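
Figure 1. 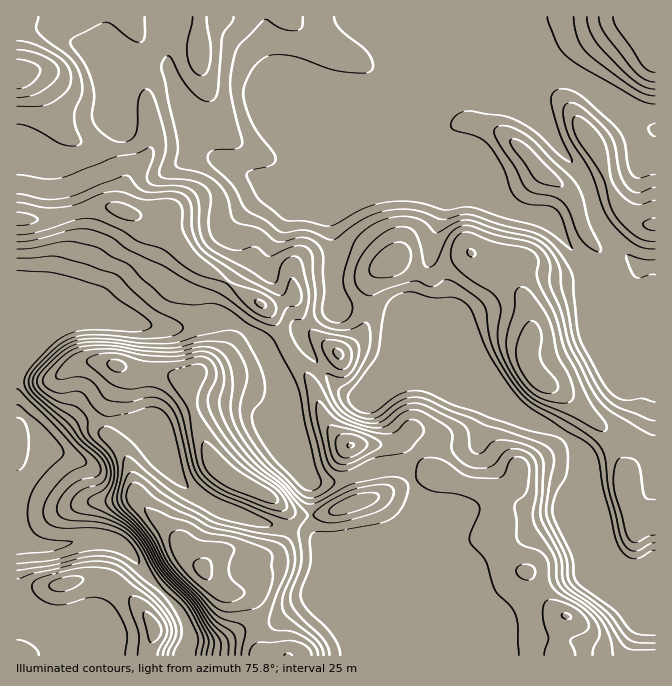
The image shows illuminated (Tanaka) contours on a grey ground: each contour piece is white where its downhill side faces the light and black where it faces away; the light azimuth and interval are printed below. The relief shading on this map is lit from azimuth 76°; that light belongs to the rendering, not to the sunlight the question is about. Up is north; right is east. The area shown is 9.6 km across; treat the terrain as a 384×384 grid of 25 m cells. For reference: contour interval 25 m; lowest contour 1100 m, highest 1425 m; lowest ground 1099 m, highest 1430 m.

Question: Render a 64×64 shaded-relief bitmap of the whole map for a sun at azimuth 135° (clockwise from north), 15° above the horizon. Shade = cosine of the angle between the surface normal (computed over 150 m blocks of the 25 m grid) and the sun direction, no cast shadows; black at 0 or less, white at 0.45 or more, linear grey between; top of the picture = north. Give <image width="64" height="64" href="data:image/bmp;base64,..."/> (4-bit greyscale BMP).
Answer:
<image width="64" height="64" href="data:image/bmp;base64,Qk12CAAAAAAAAHYAAAAoAAAAQAAAAEAAAAABAAQAAAAAAAAIAAATCwAAEwsAABAAAAAAAAAAAAAAABEREQAiIiIAMzMzAERERABVVVUAZmZmAHd3dwCIiIgAmZmZAKqqqgC7u7sAzMzMAN3d3QDu7u4A////AImZmZiIdmv/pyJDNFVWebupmZmZmZmZmZiHd4m7uoUziImZmYh2Wf/IQ1VFZlV4qpmZmZmZmZmZmId4mrzLl1SIiImZmIZo39hWiHeHZneJmZmZmZmZmZmYh3irvLuoZoiJmZmYh2istlarqqqIiImZmZmZmZmZmZiHd5qqqqmIiJmqmZh2eJqWV6zLzLqZmZmZmZmZmZmZmYdmd4iImZh4mru6mYdnmYZoq8vO7KmZmZmZmZmZmZmZmHZlZ3iJmWd5rMuph3eIh4mqqr3+uZmZmZmZmZmZmJmZmYd3iJmZRDRYmZiId3d4mqmYm//amZmZmZmZmZmIiJq7y5iJiZkyEAFFZnd1Vniauqma3+qZmZmZmZmZmYh3ib3tqZmJmUMxAAI0Z1M1d4mrqpm965mZmZmZmZmZiId4nN25mJu7ZmZTM0VnUzV3d4mZiJzLmZmZmZmZmZmIiHeau6mXi+6ImZmHiIdURXhlVmVVesuZmZmZmZmZiIiZmJq6mYZp34iavMzLqGZmZ2UzRFV6y7u7qZmZmZmIiJqqq6qZhVesd4ms3dyod3ZmZlVniau6rN7cupmZmZiImavLqZl1V4h2ZnmrqYiHd2Z3iau83KZWrO7cqZmZmIiZve25mHVoh3ZVVWdTRoh3Z4m7zLzKhAAmm825mZmZmZq9/sqYZWmYh2RERCAEeHd4mru6mJmFIRE1erqZqpmImb3uy6hUaqmYdURDEAN4iHeJqZh2eZhmZUNGiImql3d4re3Lp1RpqpmGVVUxFHiIdWiYh3eJmHnNqHd3d4mGVVec3cunVGiqqZhmd2RGiZhkV4iIiJmHV7/9uph3eIdlRXq8u6dVeJmpmIiJh3iZmFNXmZmZmYZEfP7bqpiZqXZEV5mrqHeIiamYh3iIiJmXVGiaqpmZhkRGiZmaqqqphlVWeJqpmZiImZiHZniImZdVeaqqmZl1VEMzNHmZmZmGZmd4mqqZmIeZmZh3iZmZh1aKu7qZmXVmUyEBNoh3d3d3iJqqqpiHd4mZqoiau7qXaKu8y6mYZXmHZSATZmZ3eImau7upmHd3eJq7mJq83KiKvMzLqZhlirmIcxJGd4iJmJq8y6qYd3hGiruoirvLqIrN3Mu5mHab3JmYZWeImZmIiau7uqh3iBE3q7mZq6qXec3cu6mYd5vvyZmIiZmZmYd4mqu7qYeIMAFpqYmql2VWm8u6qYh4mt/7mZmZmZmYdniZqrupiImDAARmVWZUMhJYqqqZiIiIvv2ZmZmZmYdleaqquqiIiZggAAEREhEQABV5mZiIh2aL3amZmZmZhlV5q7u6mIiZmYMAAAABEiIRE1eZmZmXVFesuZmZmZh1RWmszLqIiJmZmFMiIzRVZmVVV4qrqphkNYu5mZmZmHVFaKzduoiJmZmZiHd3eIiZmZiImr3cuodUarmZmZmYdVVom83JiIiJmZmZmZmZmaqqqqmZvNzduXZ5upmZmZh2ZWibzLmIiIiZmZmZmZmZmqqrqYeJmt7aiIrLqZqpmYh3eKq8uXiYiJmZmaqZmZmZqqqpdmZovcqHms3Lq7qpmYd5q7u5eJmHqqqqqqmYmZmaqph3ZlesyXZ5vdyqqpmZiIm7u6mImYe7uqqqqpmZmZqph3eGV6zJZVebzKiJmamYmry6qYmZmMzLqqqqqpqpmZh3eIZGm7l1RXisp2eJqZiau6qZmZqq3dy6qpmaqqmZl3d3h0R5qXVEVoq4VXiId3eZmZmZmrzu7tuqqZmqqZqph3eIU0eHZVRVeahDV3ZURXiIiZmZu93u7cuqqqqpq8qYd3hkRWZEREVomFEkVURFZ3eJmZmaqqvMy6qqqZq8y6mHeIZmdlQzRFZ3UhNVVmeId5qYiIh2ZniJmZiIibzLupiIiIiIdkQzRWZkNGd4mamImYeHZlVVREVWd2VWiruqqYiZmZmYdlVWZ4d3iIiau5mpd4dVZnZlREVndTNYmaqpmZmZmZmYiIiImYiZiIq7qph4h1V4iIdlVWipZEZ4mZqpmZmZmZmZmZmZmZiHeKqZh3moZYiIiIdmaKy4ZniZqqqpmZmZmZmZmZmZmId4mYiHirl2mZmZiHZmi9uZmaqqqqmZmZmZmZmZmZmYiIiYiHibypiZmZmZh2VpzKmaqqqpmZmZmZmZmZmZmZh4iJiHeKu6mZmZmZmIZmi7qZmqqpmZmZmZmZmZiJmpmHd4iHd5qrqZmZmZmZh2aKupmaqqmZmZmZmZmZmIiZmHZniHZniZmZmqqqqqmYd4q6mZqqqZmZmZmZmZmZh3iHZmeIdVeImZmru7u7uph3mqqZmqqpmZmZmZmZmZmYd3d3eJh1Z4iZmq3Mu7y6mHeaqZmru6mZmZmZmZmZmZmIiIiZmHZniZmrvd3MzLqYd5qpmru7qZmZmZmZmZmZmZmZmZmIdniZqqvMzMzLupmHipiavMu6mZmZmZmZmZmZmZmZmZiIiZqpmrmau7upmYiZmIrMy7qpmZmqqZmZmZmZmZmZmYmZmZmZlneJmpmZmaqHeszLuqqqqqqZmZmZmZmZmZmZmZmZmIiFZniZmZmaqod5vLu6qqqpmZmZmZmZmZmZmZmIiIiIiIZniaqqmZqqhmm8u7qqqpmZmJmZmZmZmZmZmIiIiIiIiImaq7qZmqmGeKu7upmZmZmYiZmZmZmZmZmYh3d3iImZmaqqqpmbqYd4q7uqmZqpmZiJmZmZmZmZiJiHdmd4mZ"/>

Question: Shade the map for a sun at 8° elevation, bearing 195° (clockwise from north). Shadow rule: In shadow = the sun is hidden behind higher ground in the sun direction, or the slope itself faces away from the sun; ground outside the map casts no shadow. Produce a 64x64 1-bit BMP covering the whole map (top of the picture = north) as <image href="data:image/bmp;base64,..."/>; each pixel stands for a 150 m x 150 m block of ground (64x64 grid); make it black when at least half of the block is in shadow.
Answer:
<image width="64" height="64" href="data:image/bmp;base64,Qk0+AgAAAAAAAD4AAAAoAAAAQAAAAEAAAAABAAEAAAAAAAACAAATCwAAEwsAAAIAAAAAAAAA////AAAAAAAAAAACAAAABwAAAD4AAAAPAAAAPgAAAB8AAwAeAAAAfwAHAB4AAAH8AA8ADgAAA/gADwAAAAAH+AAeAAAAAAPw//wAAAAAA/D/+AAAAAAD4P/wAAAAAAfgf+Af4AAAB8AHgH/gAAAPAAAA/8AAAA4AAAH/AAAABgAAA/wfgAAAAAGH4H/wAAAAAY/B//wAAAABD4P8PA4AAAAOB/gAPhAAAAwP+AAAeAAAAA/4MAB4AAAAH/D4APgAAAAf8fw/+AYAAA/B//4QHgAAAQH//AA8AAAAA//wAHgAAAADfeAA+CAAAAAYAADwOB/4AAAAAeA///gAAAABwB//+AHAAAHAH//4A8AAAYAP//gDwAAAgAf/+APAAAQAA/gAQIAABAAA8AHAAAAEAAAAA8AAAAAAAAAPwAAAAAAAAB/AAAACAAAAPhAAAB4AAAB8PgAD/gAAADx+AA/+AAAAEP4P//wAcAAAzh///AD+HoAAD//gBP//wAADh4AEYG/4AAACAQQAA/gAAAADAAAB4AAAAAcAAADAAAAADgAAAAAAAAA8AAAAAAAAAHgwAAAAAAAA8HAAAAAAAADg8AAAAAAAAADgAAAAAAAAAMAAAAAAAAAAAAAAAAAAAAAAPgAAAAAAAAD8AAAAAAAAAPwAAAAAAAAAcAAAAAAAAAAAAAAAAAAAAA=="/>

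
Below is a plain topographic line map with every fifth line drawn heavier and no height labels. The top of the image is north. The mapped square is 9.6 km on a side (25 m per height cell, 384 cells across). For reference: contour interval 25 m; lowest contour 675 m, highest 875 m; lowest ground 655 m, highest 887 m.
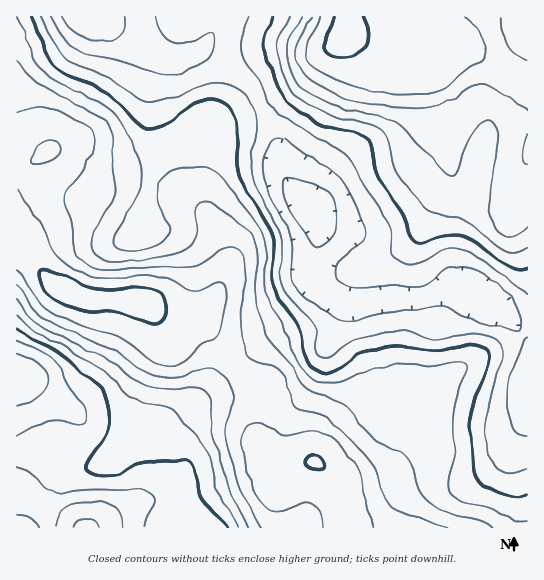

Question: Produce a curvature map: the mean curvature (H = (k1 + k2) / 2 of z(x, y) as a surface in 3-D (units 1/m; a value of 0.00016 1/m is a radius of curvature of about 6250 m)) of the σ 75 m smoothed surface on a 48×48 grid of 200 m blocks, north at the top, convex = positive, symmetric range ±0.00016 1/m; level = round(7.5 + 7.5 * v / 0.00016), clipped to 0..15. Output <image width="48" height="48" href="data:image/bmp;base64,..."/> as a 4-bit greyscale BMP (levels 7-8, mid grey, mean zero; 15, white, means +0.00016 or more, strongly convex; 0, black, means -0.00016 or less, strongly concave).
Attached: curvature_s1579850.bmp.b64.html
<image width="48" height="48" href="data:image/bmp;base64,Qk32BAAAAAAAAHYAAAAoAAAAMAAAADAAAAABAAQAAAAAAIAEAAATCwAAEwsAABAAAAAAAAAAAAAAABEREQAiIiIAMzMzAERERABVVVUAZmZmAHd3dwCIiIgAmZmZAKqqqgC7u7sAzMzMAN3d3QDu7u4A////AImoMBI1iqmHZCE4zKdCWsynZ4mZiJqoZ1eHQQATaJh2ZlRZ3bhBScuWVoiGVFeYVkV4dTMzRWZmd3eL79pjWbuFRWZUIiV2RkWLupmHVEVWZ3ic7sqGesyWRWZUMzVlVmac7d3bhlZlRFec7KmZm82nVnh2ZVZVV4eKzN7tqHd1ITac25mrvN23Z4iIiHZDV6mIiazdqHiFEDe925m93duGVniaqqcxNqmHdmi8qImFImrf25i9/rhTRniau6chNaqYhkWLuYmXRZzu2naM7IQjRniaqpYyRqqphiNpqYiHZpvNyVNZuVM0aImamHVEZ5mpdCJoh2ZmZniaqFNHl1RWiaqqqGZVZ2d4ZCNodUMzNEZ4iHZomYd3mqqaqHdlRURGdkRXdTMyIjZ4maqZmpmIiZiJqYh0JEIkeGRGd3eHQjeavO63Z4mYiJiKu6qEEyABR2M1mrztg1iprf+SAmq6qqqs7t2lExAANWVGm87/pnqne/1QAErLq7u87//5VRACRoh4q83+lpumV6owADm6q7qIrf/9h1RneKupmavad6yWVopzEUeYiqdCNr/sh4rLmrupiIqnaLuGaKy5dVZmaIYxE2iFRp78q8uYiaqWatt2iruphTNERWZURVQgBY79zv25rNynett3iphmUyNEREVniGIABX3////u//63eu2oh2MiM0RVQzRXmVAAN33///7///+3aN/bliAANoh2VEVVZjACep///Jeb3u2oZ77tthAAWsyoZndkMxAXy87adSATVomYZ5zu2TABa+7KmapzIhFb6cyVMgAAACRmVovf/HMiWLu6ms2UEiSO6LqGVTEAAAEjRXrf/6ZDNGdlaM7HM0a/+qmImXVCAAEjR4rP/qZEM0VDRq7ZdmjP+5iJqZiHMBRVeaq962MzM1dkRovKmZnP/Id3h3iqYjeZq7u8tyASI1d2ZoqpmYef+2VVVWi7g0m7vMu7pQASIkZ3d5qZmWV9+2VVVVe8lEiqqruqgwAjMkZ3iamIqWRb6nd3d2eahVeIiJqYUQJWVWeIq7h5umNZ2pmZqXd4dVd3d5mGMANod3iJq6h5umNIypqru5d2Zmd3Z4qXQAR4h3d3mph5ulNHq4q8zLqYZ4iHd4qpURRndlU0eZmKuWM2mom8zN7adniZmqq6chNndUIBSJmZqXQ1eXi8zN/8dEaJztu6gyRmdkIANnd2eIZEZ2esy6zaUjV53/25YzVmaIZUVVVEVnZDVmebuYmXQ0Z4v/yXQkeHebu6mHVUVUMjVpq7qImFRGdle8l0EVq5is3t3LqZhSE2mcyph4h1VnZDR4ZUEEvsmrzMzd3eyDJr7bhkRXh2d2QzRWVVIDr+uqqYis3v2VWv/XYzNGeIdlREREV3U1r/7LqGaKq92onNuXh2VVZ3ZlZlQzWIdnv//suXZ3iKzLupZKy4UzREVmd3ZDWJmJvv/8uph2Z5ztuGMs22IREjVnirlkV4h3eL7sqYdmZ4vMl1M7tzESNFd3i9tjRndlRGvtqId2Z3iZmGRQ=="/>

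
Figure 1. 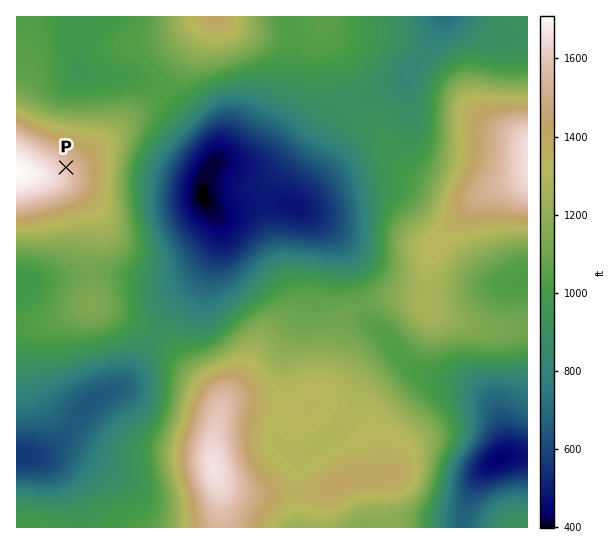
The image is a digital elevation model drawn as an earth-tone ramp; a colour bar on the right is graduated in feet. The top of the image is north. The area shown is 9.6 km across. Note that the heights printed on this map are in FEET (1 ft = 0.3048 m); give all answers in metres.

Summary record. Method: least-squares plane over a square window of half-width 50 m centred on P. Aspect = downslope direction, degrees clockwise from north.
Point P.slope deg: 6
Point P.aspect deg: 55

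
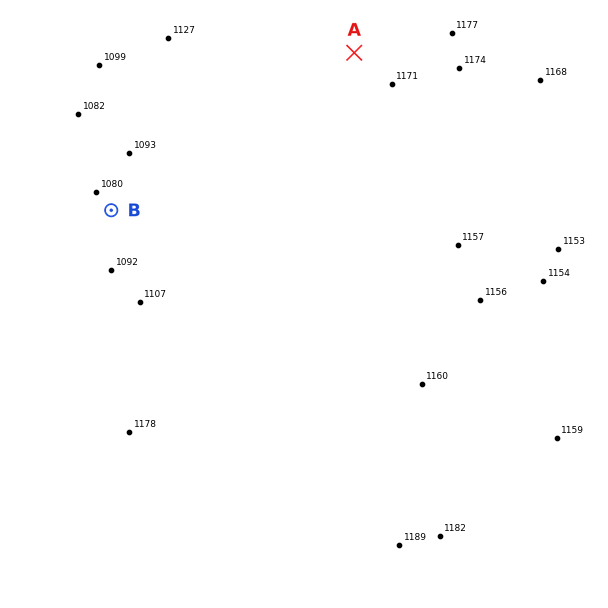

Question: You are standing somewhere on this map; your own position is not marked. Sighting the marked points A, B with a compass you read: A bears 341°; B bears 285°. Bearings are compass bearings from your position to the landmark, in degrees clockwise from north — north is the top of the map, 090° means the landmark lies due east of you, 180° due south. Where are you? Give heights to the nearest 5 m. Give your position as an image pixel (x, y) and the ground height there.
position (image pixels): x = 439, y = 298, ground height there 1155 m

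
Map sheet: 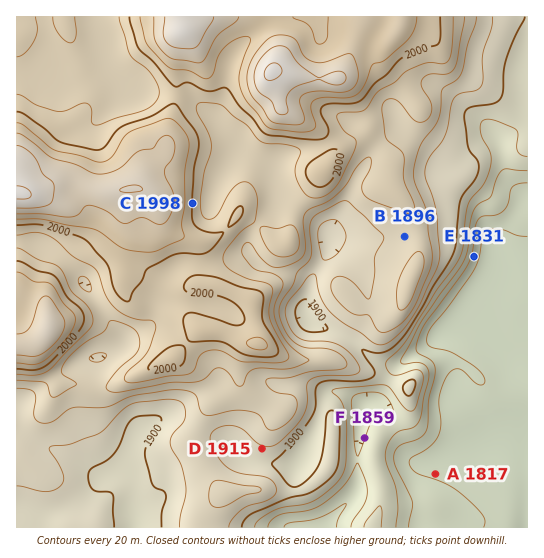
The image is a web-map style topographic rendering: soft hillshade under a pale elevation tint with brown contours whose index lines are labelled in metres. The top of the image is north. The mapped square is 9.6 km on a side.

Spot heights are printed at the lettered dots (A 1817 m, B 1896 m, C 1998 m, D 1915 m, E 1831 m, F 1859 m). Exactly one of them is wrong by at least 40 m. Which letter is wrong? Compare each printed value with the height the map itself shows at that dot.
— B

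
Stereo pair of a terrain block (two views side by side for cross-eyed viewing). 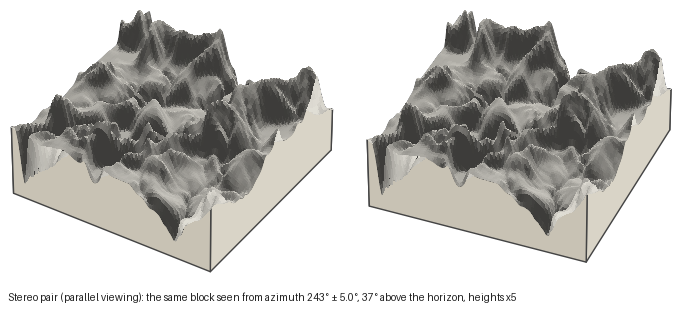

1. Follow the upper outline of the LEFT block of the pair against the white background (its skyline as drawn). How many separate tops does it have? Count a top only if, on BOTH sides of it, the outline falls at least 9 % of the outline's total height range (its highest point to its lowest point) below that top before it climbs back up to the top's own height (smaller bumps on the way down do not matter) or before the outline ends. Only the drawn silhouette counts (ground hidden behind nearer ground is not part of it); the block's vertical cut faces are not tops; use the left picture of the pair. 2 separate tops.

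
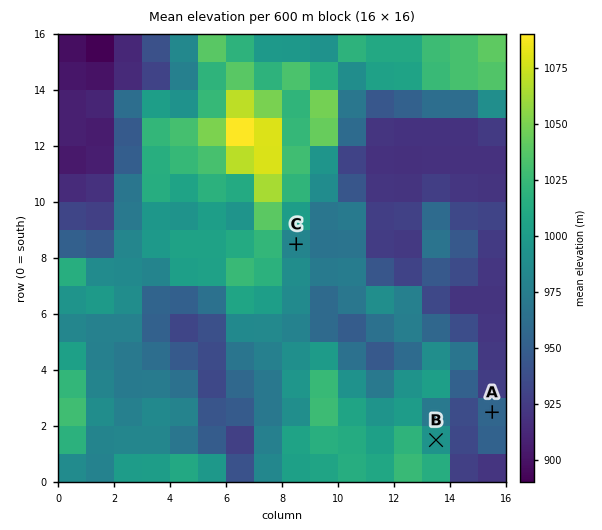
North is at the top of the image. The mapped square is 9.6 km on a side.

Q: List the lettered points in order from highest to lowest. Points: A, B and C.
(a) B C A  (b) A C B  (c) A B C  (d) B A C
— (a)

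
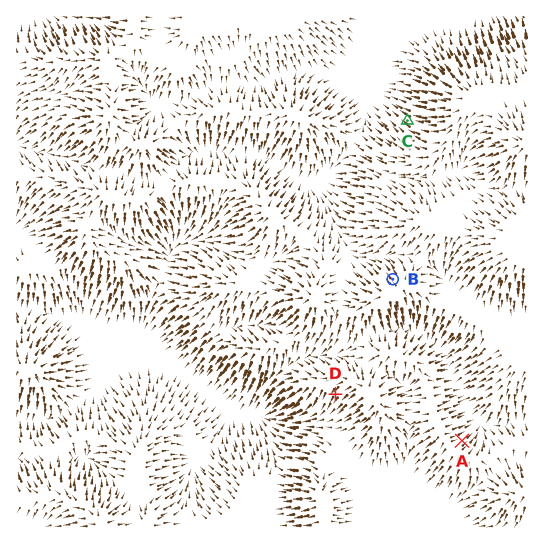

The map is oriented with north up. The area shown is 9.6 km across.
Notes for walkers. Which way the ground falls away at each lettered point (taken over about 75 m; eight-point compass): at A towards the NE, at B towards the NW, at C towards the NW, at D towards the SW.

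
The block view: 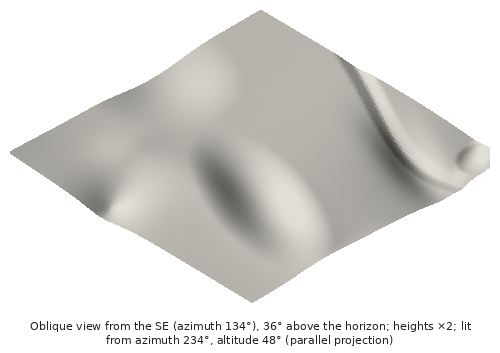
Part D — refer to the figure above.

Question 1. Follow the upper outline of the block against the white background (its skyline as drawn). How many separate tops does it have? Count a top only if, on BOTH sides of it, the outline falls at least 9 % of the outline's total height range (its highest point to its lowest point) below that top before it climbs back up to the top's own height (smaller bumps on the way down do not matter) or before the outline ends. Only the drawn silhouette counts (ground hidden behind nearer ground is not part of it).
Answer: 1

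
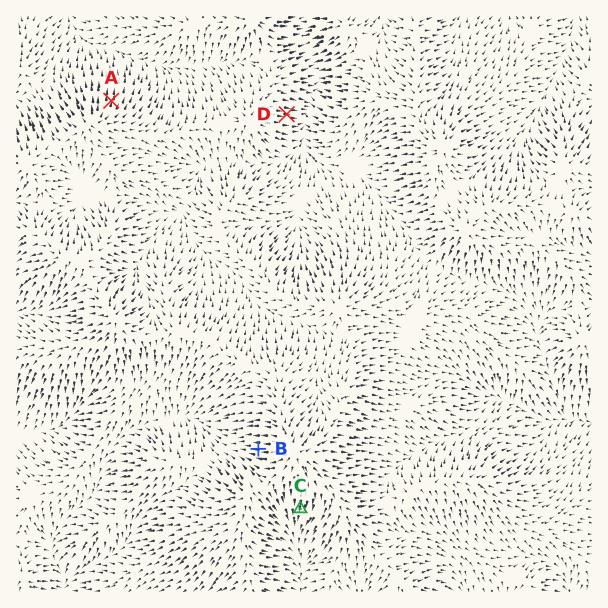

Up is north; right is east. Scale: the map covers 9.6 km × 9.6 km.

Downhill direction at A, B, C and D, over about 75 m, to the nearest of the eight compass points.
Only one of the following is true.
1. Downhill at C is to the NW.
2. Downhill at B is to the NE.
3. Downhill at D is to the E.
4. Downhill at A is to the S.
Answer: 3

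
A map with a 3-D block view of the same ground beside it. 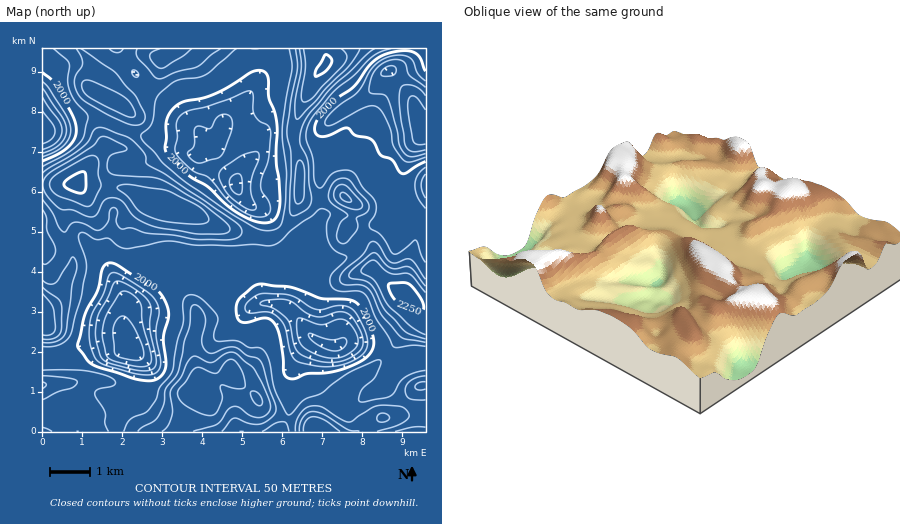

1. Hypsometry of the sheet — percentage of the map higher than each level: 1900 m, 90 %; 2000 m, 75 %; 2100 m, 28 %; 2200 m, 7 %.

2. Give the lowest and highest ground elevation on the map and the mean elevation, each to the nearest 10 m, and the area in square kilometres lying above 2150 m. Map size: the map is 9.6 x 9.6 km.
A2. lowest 1780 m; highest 2260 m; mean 2040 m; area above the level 14.3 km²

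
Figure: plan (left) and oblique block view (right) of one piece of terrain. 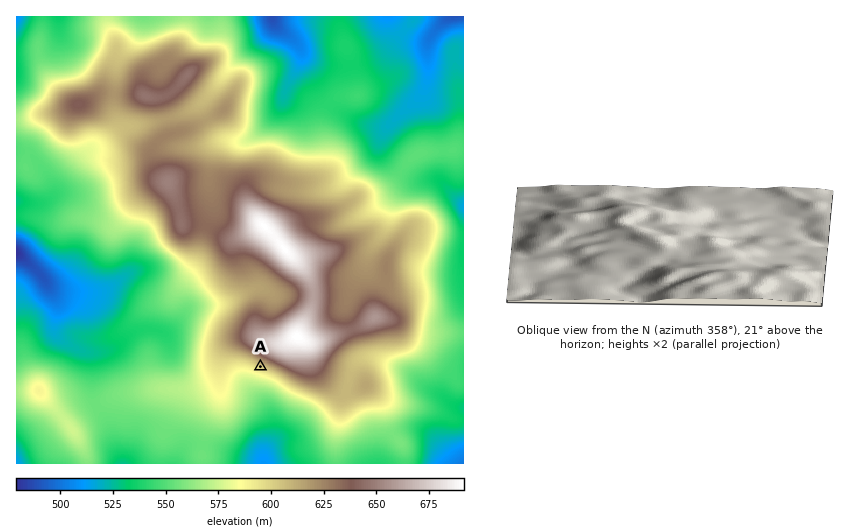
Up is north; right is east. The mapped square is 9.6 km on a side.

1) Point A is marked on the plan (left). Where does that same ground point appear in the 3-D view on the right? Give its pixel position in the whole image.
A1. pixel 659 207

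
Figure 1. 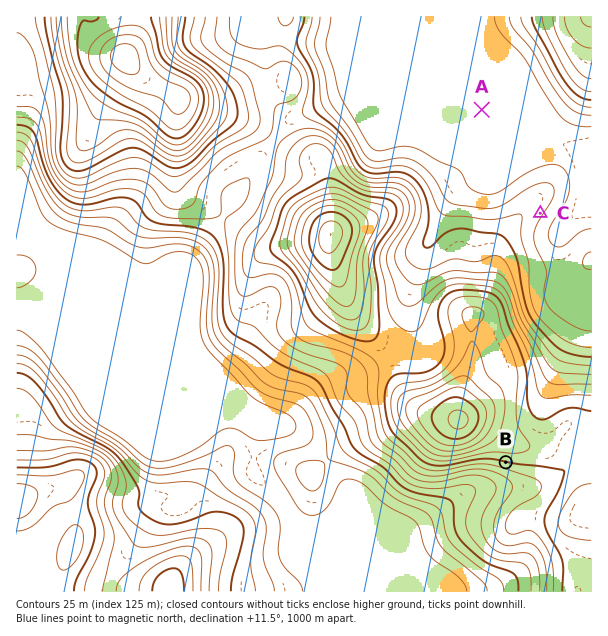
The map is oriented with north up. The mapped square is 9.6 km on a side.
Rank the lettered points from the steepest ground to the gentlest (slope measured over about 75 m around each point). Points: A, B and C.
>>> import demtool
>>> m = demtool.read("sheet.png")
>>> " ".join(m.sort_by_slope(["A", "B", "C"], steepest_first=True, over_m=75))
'B C A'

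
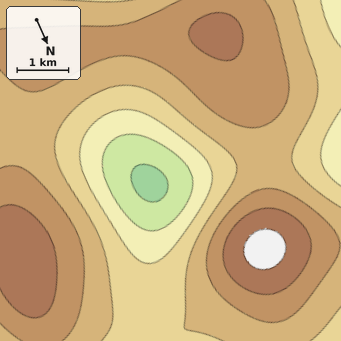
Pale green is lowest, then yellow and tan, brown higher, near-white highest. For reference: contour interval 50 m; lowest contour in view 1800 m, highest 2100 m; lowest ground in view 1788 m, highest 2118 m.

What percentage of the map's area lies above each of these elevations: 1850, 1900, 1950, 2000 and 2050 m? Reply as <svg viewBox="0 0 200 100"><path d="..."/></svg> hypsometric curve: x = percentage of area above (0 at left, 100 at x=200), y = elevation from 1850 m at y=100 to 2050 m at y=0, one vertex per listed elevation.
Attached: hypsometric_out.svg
<svg viewBox="0 0 200 100"><path d="M189 100l-16-25-38-25-60-25-52-25"/></svg>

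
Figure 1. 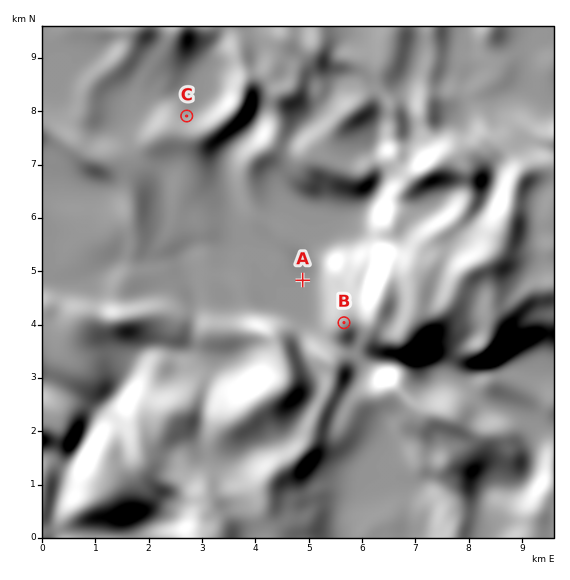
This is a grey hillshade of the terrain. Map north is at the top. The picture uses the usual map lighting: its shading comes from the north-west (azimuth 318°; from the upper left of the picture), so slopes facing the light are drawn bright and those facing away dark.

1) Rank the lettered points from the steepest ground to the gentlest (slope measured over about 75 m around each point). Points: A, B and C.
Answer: B C A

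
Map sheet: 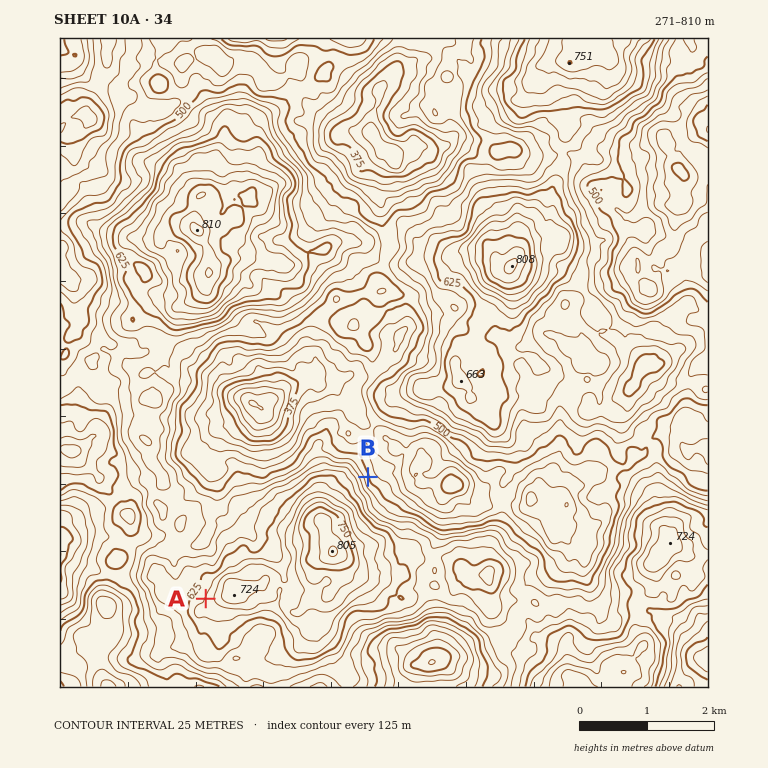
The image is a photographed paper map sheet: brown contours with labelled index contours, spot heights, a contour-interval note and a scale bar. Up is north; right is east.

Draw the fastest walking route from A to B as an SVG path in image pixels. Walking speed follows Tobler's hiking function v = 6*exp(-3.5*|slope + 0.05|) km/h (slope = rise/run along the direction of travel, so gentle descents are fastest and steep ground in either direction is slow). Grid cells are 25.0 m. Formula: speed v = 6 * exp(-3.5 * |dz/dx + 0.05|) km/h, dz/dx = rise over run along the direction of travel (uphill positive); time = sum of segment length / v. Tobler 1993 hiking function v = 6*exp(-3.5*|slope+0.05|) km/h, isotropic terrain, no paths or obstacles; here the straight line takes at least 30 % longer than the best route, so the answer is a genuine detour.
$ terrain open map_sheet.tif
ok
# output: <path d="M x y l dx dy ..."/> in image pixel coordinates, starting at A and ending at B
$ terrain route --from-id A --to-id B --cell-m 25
<path d="M206 599l10-21 13-13 7-4 7-6 3-2 7 0 3-2 2-1 7-14 0-2 18-37 26-25 10-5 2-2 3-2 17 0 3-1 5 0 7 3 12 12"/>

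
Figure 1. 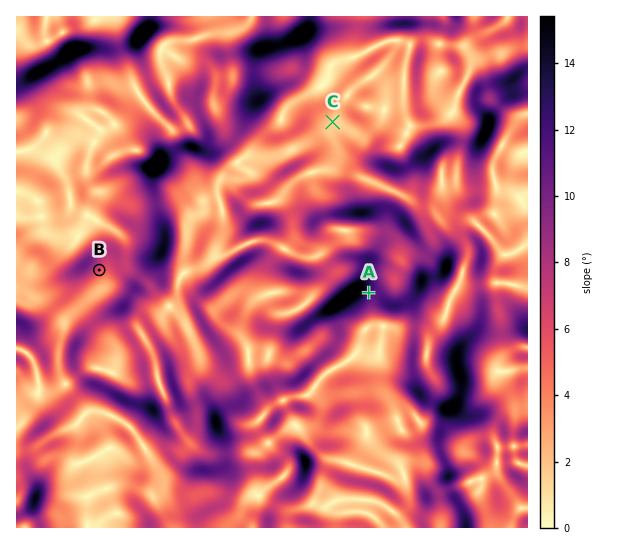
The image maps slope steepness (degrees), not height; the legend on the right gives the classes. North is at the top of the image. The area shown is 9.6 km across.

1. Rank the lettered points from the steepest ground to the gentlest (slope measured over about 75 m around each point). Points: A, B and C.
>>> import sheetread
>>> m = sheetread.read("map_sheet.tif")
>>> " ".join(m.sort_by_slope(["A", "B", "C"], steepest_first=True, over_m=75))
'A B C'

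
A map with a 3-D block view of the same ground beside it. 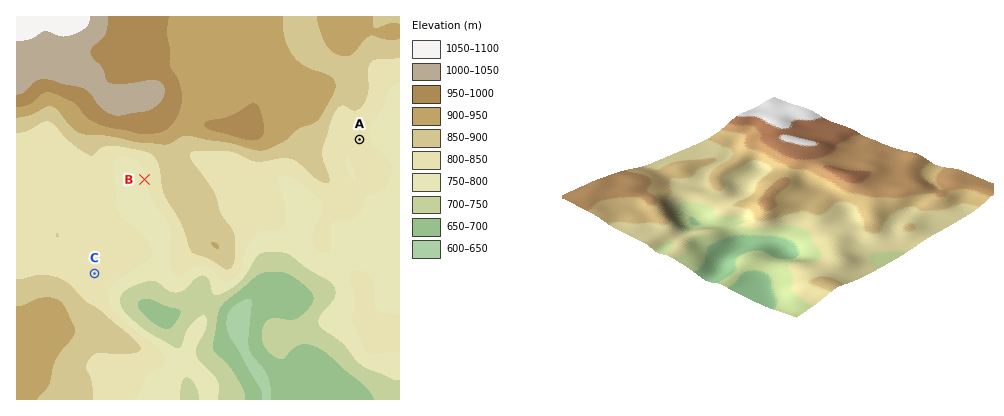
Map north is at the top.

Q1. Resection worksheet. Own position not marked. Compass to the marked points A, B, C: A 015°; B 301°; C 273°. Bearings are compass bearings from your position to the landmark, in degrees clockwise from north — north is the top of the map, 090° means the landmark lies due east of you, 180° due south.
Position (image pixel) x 320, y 285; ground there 730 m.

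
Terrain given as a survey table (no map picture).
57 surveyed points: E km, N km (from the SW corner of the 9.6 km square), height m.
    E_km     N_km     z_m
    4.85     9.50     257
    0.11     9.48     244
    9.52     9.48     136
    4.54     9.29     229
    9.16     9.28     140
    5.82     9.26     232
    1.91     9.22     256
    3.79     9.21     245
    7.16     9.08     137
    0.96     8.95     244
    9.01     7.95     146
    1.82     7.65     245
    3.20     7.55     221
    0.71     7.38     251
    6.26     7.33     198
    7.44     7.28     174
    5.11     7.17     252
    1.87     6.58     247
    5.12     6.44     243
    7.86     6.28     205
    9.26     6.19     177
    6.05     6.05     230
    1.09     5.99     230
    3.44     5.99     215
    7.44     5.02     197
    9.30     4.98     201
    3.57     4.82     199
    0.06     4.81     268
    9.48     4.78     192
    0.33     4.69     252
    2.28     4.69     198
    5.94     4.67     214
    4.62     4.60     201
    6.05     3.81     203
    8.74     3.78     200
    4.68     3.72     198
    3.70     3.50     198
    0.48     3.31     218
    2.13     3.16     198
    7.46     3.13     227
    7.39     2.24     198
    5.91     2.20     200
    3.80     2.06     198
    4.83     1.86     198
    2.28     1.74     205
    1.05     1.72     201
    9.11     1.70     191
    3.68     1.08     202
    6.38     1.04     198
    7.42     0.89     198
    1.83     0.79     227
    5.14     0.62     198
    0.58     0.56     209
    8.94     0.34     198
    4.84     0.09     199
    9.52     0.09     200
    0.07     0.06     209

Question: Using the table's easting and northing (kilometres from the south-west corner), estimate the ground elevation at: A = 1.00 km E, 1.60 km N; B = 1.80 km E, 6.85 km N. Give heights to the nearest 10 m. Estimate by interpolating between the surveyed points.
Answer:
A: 200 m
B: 250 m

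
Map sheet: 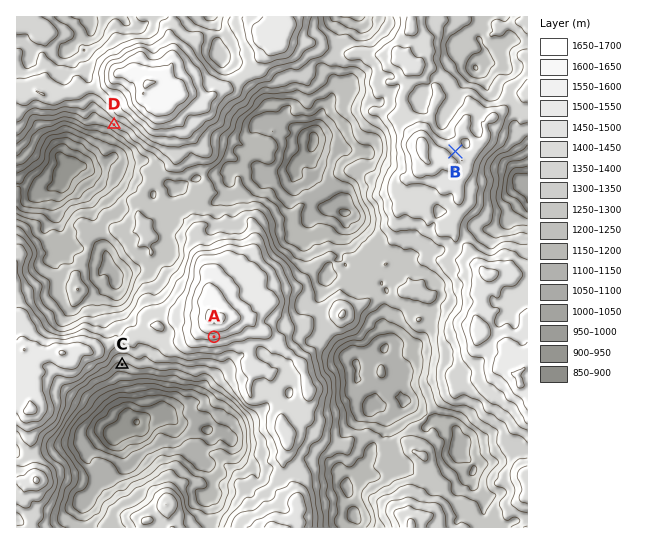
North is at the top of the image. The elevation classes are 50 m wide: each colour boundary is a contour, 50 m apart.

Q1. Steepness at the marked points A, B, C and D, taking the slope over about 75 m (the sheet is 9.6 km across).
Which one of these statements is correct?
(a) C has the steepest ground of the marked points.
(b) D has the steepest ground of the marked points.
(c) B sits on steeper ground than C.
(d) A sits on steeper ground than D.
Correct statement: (b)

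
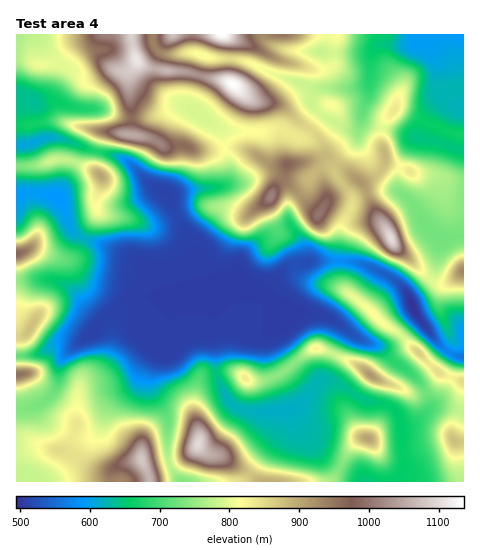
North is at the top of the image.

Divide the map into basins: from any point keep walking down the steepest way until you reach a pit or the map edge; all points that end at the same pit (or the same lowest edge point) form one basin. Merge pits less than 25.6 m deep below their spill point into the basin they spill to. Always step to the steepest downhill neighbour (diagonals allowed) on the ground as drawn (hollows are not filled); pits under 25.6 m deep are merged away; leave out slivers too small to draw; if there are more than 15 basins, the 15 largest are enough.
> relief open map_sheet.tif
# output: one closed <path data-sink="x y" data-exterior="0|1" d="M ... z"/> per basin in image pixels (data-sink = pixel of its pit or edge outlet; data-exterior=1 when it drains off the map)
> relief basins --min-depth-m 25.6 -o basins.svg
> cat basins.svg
<path data-sink="292 317" data-exterior="0" d="M116 132l-12 0-5 11-4 14 0 13 6 6 1 6-7 17 1 16-10 17-8 21-8 6-9 0-29-11-16 6 1 198 16-5 30 3 22 14 14 6 11 0 13-7 15-3 4 0 5 10 22-6 20-10 9-9 1-13-6-26 4-20 5-10 29-5 8 3 9 6 17 0 14-5 34-26 8 0 26 11 15 8 10 9 40 17 13-1 10-7 5-13-42-40-14-9-17-17-18-13-9-11-2-26 4-19 3-7 4-5 9-3 23-1-9-16-7-20-7-6-7 0-19 15-13 19-32-31-4-1-7 4 8-10 2-11-16-1-21-13-13-4-37 4-17-6-18 1-14-8z"/><path data-sink="463 35" data-exterior="1" d="M463 34l-239 1 7 7-1 39 23 19 20 3 10 3 17 17 14 9 10 15 0 8-4 2 8 1 8 4 29 24 7 20 22 39 37 35 7 4 8 0 18-13z"/><path data-sink="412 305" data-exterior="0" d="M378 222l-24 2-11 10-5 23 2 26 9 11 18 13 17 17 14 9 20 18 22 22 0 3-6 10-13 8-9 0-17-8-7 21-14 25-6 7-5-1-5 2-8 9-13 25-6 7 132 1 1-209-18 11-8 0-7-4-37-35-8-17z"/><path data-sink="286 410" data-exterior="0" d="M321 349l-10 1-28 22-18 8-17 0-9-6-8-3-29 5-5 10-4 20 6 26-1 13 10 9 14 2 38 26 70 0 7-8 13-25 8-9 5-2 5 1 6-7 14-25 6-20-22-10-14-12z"/><path data-sink="32 143" data-exterior="0" d="M131 34l-30 0-25 13-15 16-4 1-21 0-10-7-10 1 1 108 19 0 17-6 16 0 27 12-1-15 7-23 2-2 26 2 2-26-4-34 9-13z"/><path data-sink="199 113" data-exterior="0" d="M138 62l-10 12 4 34-2 26 2 2 18 2 14 8 18-1 17 6 37-4 13 4 24 14 14-1-4-8 0-13 11-21 0-5-8-8-13-6-20-3-8-4-11-12-9-3-40-10-32-2z"/><path data-sink="57 198" data-exterior="0" d="M69 160l-16 0-17 6-20 0 1 87 15-5 29 11 9 0 8-6 7-19 11-19-1-16 7-21-6-6z"/><path data-sink="203 56" data-exterior="0" d="M223 34l-50 0-9 8-25 13-3 4 4 5 13 5 32 2 44 11 2-40z"/><path data-sink="182 481" data-exterior="1" d="M199 446l-24 16-28 8 2 11 111 0-38-25-14-2z"/>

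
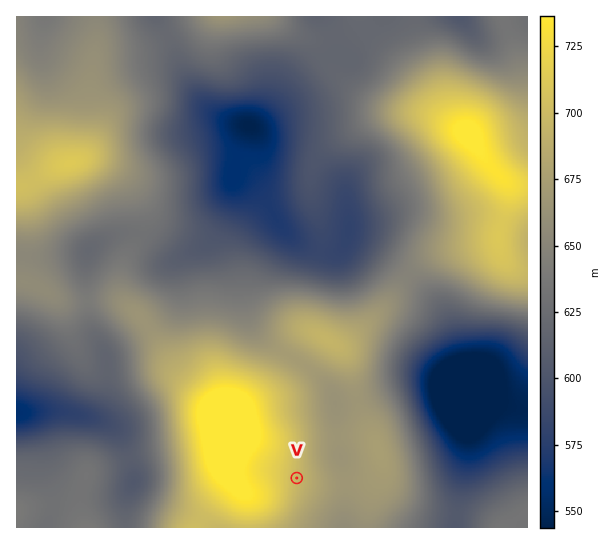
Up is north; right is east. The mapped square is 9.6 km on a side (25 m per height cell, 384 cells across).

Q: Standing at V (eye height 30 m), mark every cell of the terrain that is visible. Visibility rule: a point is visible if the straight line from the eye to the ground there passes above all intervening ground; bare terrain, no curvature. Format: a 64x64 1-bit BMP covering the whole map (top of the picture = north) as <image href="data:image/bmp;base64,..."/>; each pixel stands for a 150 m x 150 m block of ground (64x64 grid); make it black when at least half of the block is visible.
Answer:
<image width="64" height="64" href="data:image/bmp;base64,Qk0+AgAAAAAAAD4AAAAoAAAAQAAAAEAAAAABAAEAAAAAAAACAAATCwAAEwsAAAIAAAAAAAAA////AAAAAAAAAAAA//wAfwAAAAD//AB/AAAAAf/+AD8AAAAD//4AHwAAAAf//wAPAAAAD///AAcAAAAf//8AAwAAAD///gABAAAAP//+AAAAAAA///4AAAAAAB///AAAAAAAH//8AAAAAAAP//wAAAAAAA///AAAAAAAD//4AAAAAAAH//gAAAAAAAH/8AAAAAAAAB/wAAAAAAAAD/AAAAAAAAAP8AAAAAAAAA/wAAAAAAAAH/AAAAAAAAA/wAABAAAAAD8AAAMAAAAAfAfADwAAAAAgB///AAAAAAAH//8AAAAAAAH//wAAAAAAAH//AAAAAAAAP/8AAAAAAAB//wAAAAAAAH//AAAAAAAAf/wAAAAAAAB/+AAAAAAAAH/4AAAAAAAAf/gAAAAAAAA/+AAAAAAAAD/4AAAAAAAAP/gAAAAAAAA//gAAAAAAAD//AAAAAAAAP/8AAAAAAAA//gAAAAAAAD/4AAAAAAAAf/AAAAAAAAB/4AAAAAAAAP/gAAAAAAAB/8AAAAAAAAP/gAAAAAAAB/8AAAAAAAAP/AAAAAAAAA/wAAAAAAAAD8AAAAAAAAAAAAAAAAAAAAAAAAAAAAAAAAAAAAAAPgAAAAAAAAB/AAAAAAAAAP+AAAAAAAAB//AAAAAAAAP//AAAAAAAB//8AAAAAAAH//AAAAAAAA//8AAAAA=="/>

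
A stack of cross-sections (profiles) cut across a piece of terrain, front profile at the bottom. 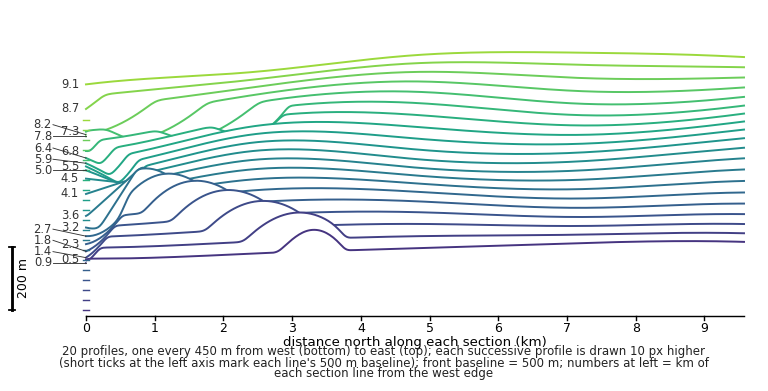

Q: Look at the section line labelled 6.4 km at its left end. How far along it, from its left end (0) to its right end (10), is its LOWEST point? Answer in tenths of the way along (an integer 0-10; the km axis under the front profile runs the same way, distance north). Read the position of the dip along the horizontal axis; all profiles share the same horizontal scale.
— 0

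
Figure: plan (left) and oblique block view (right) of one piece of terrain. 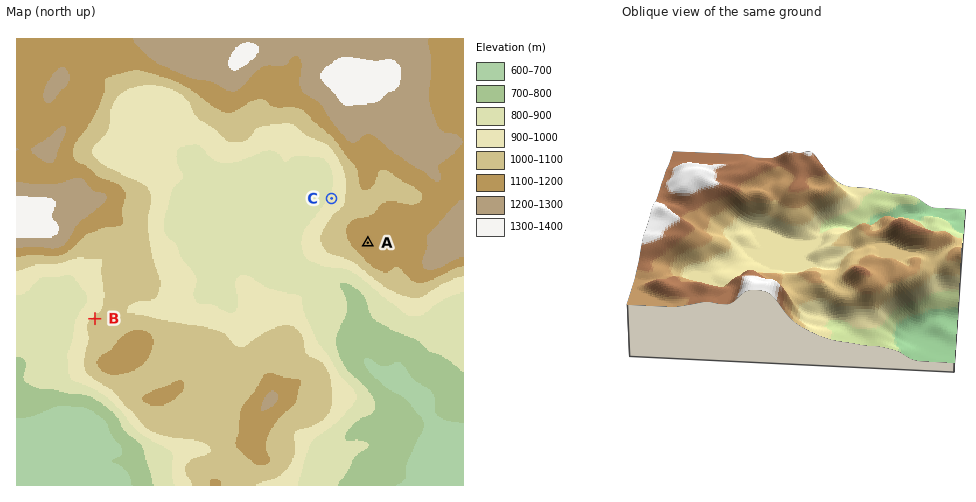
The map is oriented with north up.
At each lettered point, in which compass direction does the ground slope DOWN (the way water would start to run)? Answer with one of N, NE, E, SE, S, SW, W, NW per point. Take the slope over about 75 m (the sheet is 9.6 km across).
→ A SW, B NW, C NW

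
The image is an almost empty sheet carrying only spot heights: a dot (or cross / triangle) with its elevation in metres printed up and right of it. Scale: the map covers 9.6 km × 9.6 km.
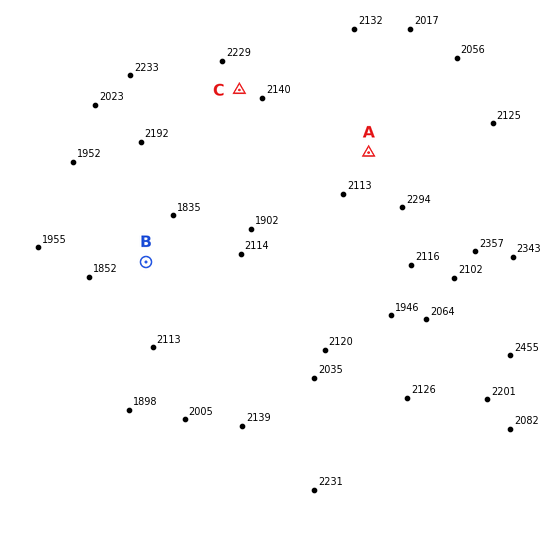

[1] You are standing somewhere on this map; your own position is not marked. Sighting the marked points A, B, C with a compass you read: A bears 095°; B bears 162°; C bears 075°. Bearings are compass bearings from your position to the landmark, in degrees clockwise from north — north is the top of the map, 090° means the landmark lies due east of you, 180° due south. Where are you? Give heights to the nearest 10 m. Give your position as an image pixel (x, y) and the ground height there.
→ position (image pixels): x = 102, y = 128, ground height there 2080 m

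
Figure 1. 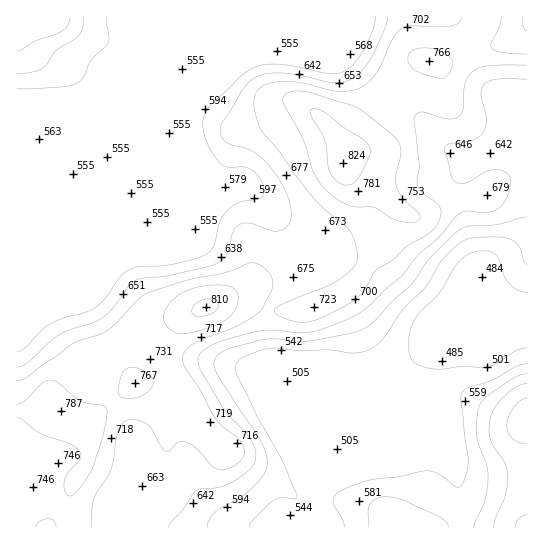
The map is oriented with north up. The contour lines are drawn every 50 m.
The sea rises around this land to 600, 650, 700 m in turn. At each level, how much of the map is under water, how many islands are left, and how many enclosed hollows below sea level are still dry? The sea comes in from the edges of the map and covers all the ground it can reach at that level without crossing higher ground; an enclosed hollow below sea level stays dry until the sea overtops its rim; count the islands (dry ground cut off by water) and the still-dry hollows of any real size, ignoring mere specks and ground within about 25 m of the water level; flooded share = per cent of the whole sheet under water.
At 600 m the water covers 45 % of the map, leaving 0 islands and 0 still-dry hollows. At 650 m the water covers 57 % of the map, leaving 0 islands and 0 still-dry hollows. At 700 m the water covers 74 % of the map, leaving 0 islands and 0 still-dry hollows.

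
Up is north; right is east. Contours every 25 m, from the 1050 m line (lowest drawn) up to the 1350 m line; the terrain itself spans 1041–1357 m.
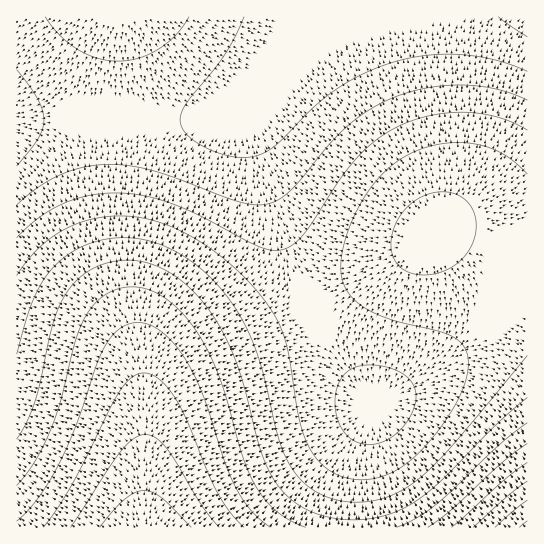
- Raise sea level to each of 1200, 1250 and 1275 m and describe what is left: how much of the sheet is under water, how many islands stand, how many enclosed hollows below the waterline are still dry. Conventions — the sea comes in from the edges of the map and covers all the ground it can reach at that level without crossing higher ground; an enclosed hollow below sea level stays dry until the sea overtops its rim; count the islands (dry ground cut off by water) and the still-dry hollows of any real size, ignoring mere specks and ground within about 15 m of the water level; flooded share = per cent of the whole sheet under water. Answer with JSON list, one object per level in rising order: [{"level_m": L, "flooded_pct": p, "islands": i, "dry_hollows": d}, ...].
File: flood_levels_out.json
[{"level_m": 1200, "flooded_pct": 75, "islands": 0, "dry_hollows": 0}, {"level_m": 1250, "flooded_pct": 87, "islands": 0, "dry_hollows": 0}, {"level_m": 1275, "flooded_pct": 92, "islands": 0, "dry_hollows": 0}]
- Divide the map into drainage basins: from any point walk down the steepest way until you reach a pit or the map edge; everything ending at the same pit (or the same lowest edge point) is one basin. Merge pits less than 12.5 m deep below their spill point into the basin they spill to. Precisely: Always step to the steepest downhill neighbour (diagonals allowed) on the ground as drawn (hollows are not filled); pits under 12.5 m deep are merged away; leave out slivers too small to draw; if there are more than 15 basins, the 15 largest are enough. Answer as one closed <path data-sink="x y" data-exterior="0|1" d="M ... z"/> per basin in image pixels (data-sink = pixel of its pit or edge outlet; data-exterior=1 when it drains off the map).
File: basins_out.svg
<path data-sink="527 17" data-exterior="1" d="M527 16l-410 1-5 28-4 45 0 108 7 64 26 108 4 37 1 34 2-27 4-13 5-10 20-18 36-20 65-28 55-28 61-34 24-18 12-12 11 0 20 7 67 35z"/><path data-sink="375 406" data-exterior="0" d="M441 233l-11 0-12 12-24 18-79 44-37 18-65 28-42 24-16 18-7 19-3 28-1 85 383 1 1-251-58-33z"/><path data-sink="17 123" data-exterior="1" d="M117 16l-101 1 1 511 127-1 0-137-5-35-24-93-7-64 0-108z"/>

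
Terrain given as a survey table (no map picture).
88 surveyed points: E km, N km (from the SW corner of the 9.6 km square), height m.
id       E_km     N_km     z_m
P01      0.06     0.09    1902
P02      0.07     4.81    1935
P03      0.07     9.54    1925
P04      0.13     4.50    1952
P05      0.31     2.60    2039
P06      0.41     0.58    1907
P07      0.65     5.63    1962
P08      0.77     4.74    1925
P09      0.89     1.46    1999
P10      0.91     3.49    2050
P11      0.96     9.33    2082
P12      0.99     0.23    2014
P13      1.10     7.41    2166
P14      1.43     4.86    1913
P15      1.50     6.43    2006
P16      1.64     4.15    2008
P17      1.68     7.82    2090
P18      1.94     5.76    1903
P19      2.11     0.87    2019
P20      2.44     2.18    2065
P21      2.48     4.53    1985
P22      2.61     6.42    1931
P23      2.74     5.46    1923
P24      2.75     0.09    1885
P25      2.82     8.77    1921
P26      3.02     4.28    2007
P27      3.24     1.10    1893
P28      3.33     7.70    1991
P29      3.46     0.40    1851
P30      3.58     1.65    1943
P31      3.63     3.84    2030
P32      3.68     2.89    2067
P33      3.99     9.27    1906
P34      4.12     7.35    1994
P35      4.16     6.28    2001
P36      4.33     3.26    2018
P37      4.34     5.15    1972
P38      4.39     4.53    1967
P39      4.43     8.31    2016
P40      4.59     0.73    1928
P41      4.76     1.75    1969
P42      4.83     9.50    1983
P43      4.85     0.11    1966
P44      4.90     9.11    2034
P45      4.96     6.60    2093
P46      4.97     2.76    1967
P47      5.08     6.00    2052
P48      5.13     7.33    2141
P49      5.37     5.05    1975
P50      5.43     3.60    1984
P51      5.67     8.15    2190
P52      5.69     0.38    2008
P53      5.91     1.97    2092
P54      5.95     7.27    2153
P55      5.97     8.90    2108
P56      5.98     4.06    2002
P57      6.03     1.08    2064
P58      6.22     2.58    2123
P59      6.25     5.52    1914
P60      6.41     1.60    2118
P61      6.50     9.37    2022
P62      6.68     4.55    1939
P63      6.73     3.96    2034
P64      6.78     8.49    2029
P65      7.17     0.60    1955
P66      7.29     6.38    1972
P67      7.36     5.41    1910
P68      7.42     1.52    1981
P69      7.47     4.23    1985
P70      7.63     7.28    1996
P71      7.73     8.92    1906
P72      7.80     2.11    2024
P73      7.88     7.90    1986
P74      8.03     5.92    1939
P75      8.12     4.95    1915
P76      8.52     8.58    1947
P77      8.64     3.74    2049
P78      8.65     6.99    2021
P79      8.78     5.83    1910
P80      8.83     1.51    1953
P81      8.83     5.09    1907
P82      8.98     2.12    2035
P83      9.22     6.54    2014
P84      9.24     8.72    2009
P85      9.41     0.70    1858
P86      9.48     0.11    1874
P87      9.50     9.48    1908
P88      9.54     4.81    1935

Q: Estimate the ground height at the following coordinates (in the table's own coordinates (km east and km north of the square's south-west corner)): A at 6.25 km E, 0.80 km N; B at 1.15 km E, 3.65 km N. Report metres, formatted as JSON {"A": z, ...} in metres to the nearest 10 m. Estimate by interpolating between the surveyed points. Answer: {"A": 2050, "B": 2050}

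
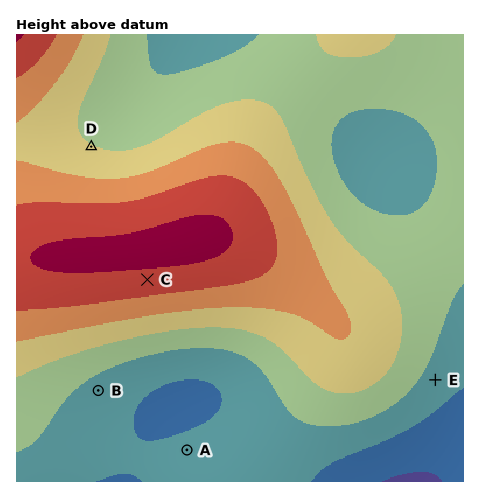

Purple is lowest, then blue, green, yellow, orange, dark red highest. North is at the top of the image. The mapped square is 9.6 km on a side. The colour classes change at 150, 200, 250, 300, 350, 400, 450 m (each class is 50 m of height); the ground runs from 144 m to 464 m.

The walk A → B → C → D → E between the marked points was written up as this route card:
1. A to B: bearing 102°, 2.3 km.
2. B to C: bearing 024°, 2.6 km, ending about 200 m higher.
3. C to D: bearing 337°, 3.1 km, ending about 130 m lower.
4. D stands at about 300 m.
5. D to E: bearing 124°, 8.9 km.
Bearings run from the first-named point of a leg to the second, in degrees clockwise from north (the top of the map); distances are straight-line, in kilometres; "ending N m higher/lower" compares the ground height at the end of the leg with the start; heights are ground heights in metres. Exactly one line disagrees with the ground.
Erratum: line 1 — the bearing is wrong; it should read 304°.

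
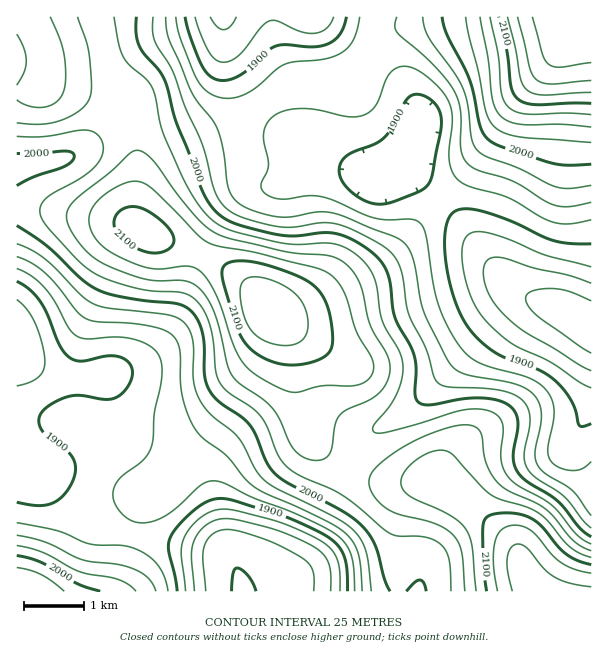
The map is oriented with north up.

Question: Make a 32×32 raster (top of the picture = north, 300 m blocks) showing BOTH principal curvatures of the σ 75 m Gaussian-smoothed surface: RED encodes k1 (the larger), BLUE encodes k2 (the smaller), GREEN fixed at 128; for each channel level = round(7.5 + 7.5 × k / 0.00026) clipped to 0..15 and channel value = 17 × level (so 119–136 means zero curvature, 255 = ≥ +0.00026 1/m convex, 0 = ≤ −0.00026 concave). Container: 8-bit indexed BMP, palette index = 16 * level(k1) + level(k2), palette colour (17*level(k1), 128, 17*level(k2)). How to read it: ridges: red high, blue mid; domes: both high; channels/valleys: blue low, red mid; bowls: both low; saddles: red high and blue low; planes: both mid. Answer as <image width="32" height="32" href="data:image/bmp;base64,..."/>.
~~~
<image width="32" height="32" href="data:image/bmp;base64,Qk02CAAAAAAAADYEAAAoAAAAIAAAACAAAAABAAgAAAAAAAAEAAATCwAAEwsAAAABAAAAAAAAAIAAABGAAAAigAAAM4AAAESAAABVgAAAZoAAAHeAAACIgAAAmYAAAKqAAAC7gAAAzIAAAN2AAADugAAA/4AAAACAEQARgBEAIoARADOAEQBEgBEAVYARAGaAEQB3gBEAiIARAJmAEQCqgBEAu4ARAMyAEQDdgBEA7oARAP+AEQAAgCIAEYAiACKAIgAzgCIARIAiAFWAIgBmgCIAd4AiAIiAIgCZgCIAqoAiALuAIgDMgCIA3YAiAO6AIgD/gCIAAIAzABGAMwAigDMAM4AzAESAMwBVgDMAZoAzAHeAMwCIgDMAmYAzAKqAMwC7gDMAzIAzAN2AMwDugDMA/4AzAACARAARgEQAIoBEADOARABEgEQAVYBEAGaARAB3gEQAiIBEAJmARACqgEQAu4BEAMyARADdgEQA7oBEAP+ARAAAgFUAEYBVACKAVQAzgFUARIBVAFWAVQBmgFUAd4BVAIiAVQCZgFUAqoBVALuAVQDMgFUA3YBVAO6AVQD/gFUAAIBmABGAZgAigGYAM4BmAESAZgBVgGYAZoBmAHeAZgCIgGYAmYBmAKqAZgC7gGYAzIBmAN2AZgDugGYA/4BmAACAdwARgHcAIoB3ADOAdwBEgHcAVYB3AGaAdwB3gHcAiIB3AJmAdwCqgHcAu4B3AMyAdwDdgHcA7oB3AP+AdwAAgIgAEYCIACKAiAAzgIgARICIAFWAiABmgIgAd4CIAIiAiACZgIgAqoCIALuAiADMgIgA3YCIAO6AiAD/gIgAAICZABGAmQAigJkAM4CZAESAmQBVgJkAZoCZAHeAmQCIgJkAmYCZAKqAmQC7gJkAzICZAN2AmQDugJkA/4CZAACAqgARgKoAIoCqADOAqgBEgKoAVYCqAGaAqgB3gKoAiICqAJmAqgCqgKoAu4CqAMyAqgDdgKoA7oCqAP+AqgAAgLsAEYC7ACKAuwAzgLsARIC7AFWAuwBmgLsAd4C7AIiAuwCZgLsAqoC7ALuAuwDMgLsA3YC7AO6AuwD/gLsAAIDMABGAzAAigMwAM4DMAESAzABVgMwAZoDMAHeAzACIgMwAmYDMAKqAzAC7gMwAzIDMAN2AzADugMwA/4DMAACA3QARgN0AIoDdADOA3QBEgN0AVYDdAGaA3QB3gN0AiIDdAJmA3QCqgN0Au4DdAMyA3QDdgN0A7oDdAP+A3QAAgO4AEYDuACKA7gAzgO4ARIDuAFWA7gBmgO4Ad4DuAIiA7gCZgO4AqoDuALuA7gDMgO4A3YDuAO6A7gD/gO4AAID/ABGA/wAigP8AM4D/AESA/wBVgP8AZoD/AHeA/wCIgP8AmYD/AKqA/wC7gP8AzID/AN2A/wDugP8A/4D/ANjpt6SnuLjY6JWAgnV2h4ZiYIT396dzcoOFuPjYxtb22bmGY3WVpcXlhGBydHaGdDAQYvX3p2NSY4bJ+vjl8/SXpIJiYoKRweGRICBhcnBwQCCQ8/WlU0JSk+j7+ubSoIOSkoNzg5S05LIwIGBwYGBzk9Lk1pV0ZJPi9fv96pVRdHSUpZaXqLjo5rKRlJWVptf29se5p6bG9vTz9uvatHB1ZXWWl6eoudnn4+Ll5+fo5+bWx8jY2Oj45sPCtKTAsHVkVIWXl4eXt7ako7TX2crY1sTFx8jKybe2s6BwQIDBhHRklaaGdoampYR0hJa5ytnGpJOluMnJp6W0omAwQIWWl6i3p4Z1dpaVlXVkdajZ2ad0YoKUqNjo2MjHlmFgc7fIycm4lYWHhpSlhWR0tefHlXNykJCCp9n6+vrYtJGTt6eoqIeVlpeUo7WmhpXFxpWUlaazoICBpsrq+fjVw8SGhZSTY1R1hoSk19m5qLaldYapy9mkkZCRlJa318a1tWSDs7NyUmNkZISn18emppaWttjr68elk4KCgoSVpoZ2Y4PF1oVUY3NiUnTE1ce4yMfFx9i5t6aWhYWFdIWVhXRjdLfXpnV0c2JBQ5bp6+rZuKa2tYV2hnZ2hoZ2dYSDgWNkpsa2lnaEY1Bipvn728qomKiWdXV1dnaGdnRzcnGBU1SVtraWlpeFgJHl+PraybeoqKiXhnZ2hnZkcoFxYXNkdYanp5eYurex4vb4+dnXx7i5ubinhnd2ZGFxk4R1hoWFl6mpqLnb6PTz9fj518XW2crIx7amh3VycXSWl6e3trW2yMnZ6fr59vP0xqeEk7bKyrbE1MaWc3FzdoeYp5bW1tfX2dra2dnXxIJiYVBSpMamc5LF1rSCc4aHh6enhsbX1tfJysnIt7aDQEBgUHGisoFRU5bG06OGh3aGqLiHlqWVlqi4yMempYRSUmN0hKOicVFidITDxJZ2ZYa4qaiBgGBRc7TVxqaWhYOEh5eHhpSEZIRzcrPlxoZ2preYl4GAcFBwo9XGp5eWhIWHh3aGlYWGloNwkub3t5emloaFlpaVgZK1xsamh5WUhoZ1ZXWFlpenhGBgpfX2tpSDc4TY2tnFs7bI16aVpLS2poV1dYaXuKiFUDBSxvf3xoR0ddjayrakprnauKOhs9XWxrenqLm5l4NwUGKV2fj4yaeWl8i5l4WVyNrKlXBxlcfY6Pfo2biFcXFzpLSWx/n76NeGx8iHhqW1tseGYFBkl7nY1tXm5aSCg6W2lGSW6OvZ15fYuIaHp5STtIZwYGSm1qVzgcPmxrO0t7aDc5b36Kinp8indoenlqXFhHBwdbbVhEFgpNeopKWoloKEuPfXl4c="/>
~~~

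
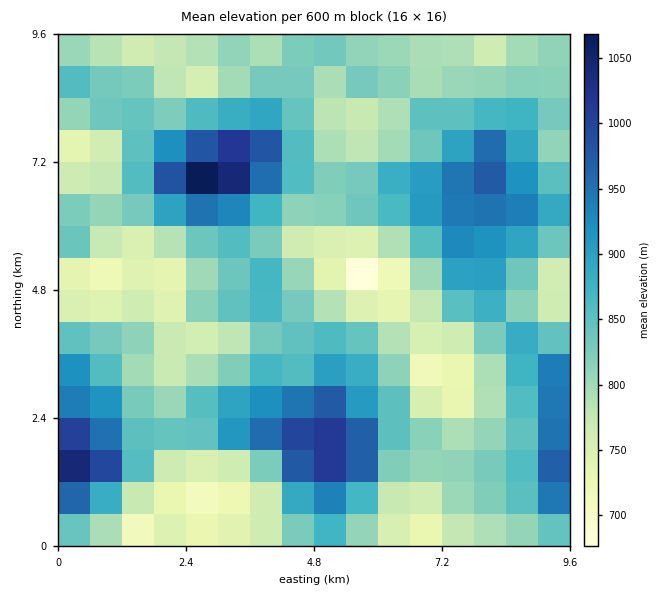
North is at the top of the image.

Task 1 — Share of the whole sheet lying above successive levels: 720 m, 96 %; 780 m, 76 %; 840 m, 43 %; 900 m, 20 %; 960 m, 8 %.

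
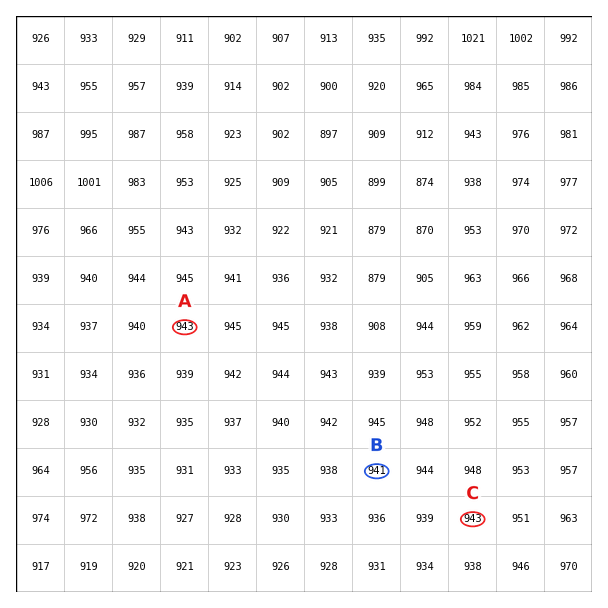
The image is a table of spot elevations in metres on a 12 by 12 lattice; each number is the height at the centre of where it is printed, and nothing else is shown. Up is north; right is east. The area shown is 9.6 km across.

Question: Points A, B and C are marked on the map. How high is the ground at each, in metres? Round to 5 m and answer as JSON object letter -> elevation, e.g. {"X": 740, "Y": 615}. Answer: {"A": 945, "B": 940, "C": 945}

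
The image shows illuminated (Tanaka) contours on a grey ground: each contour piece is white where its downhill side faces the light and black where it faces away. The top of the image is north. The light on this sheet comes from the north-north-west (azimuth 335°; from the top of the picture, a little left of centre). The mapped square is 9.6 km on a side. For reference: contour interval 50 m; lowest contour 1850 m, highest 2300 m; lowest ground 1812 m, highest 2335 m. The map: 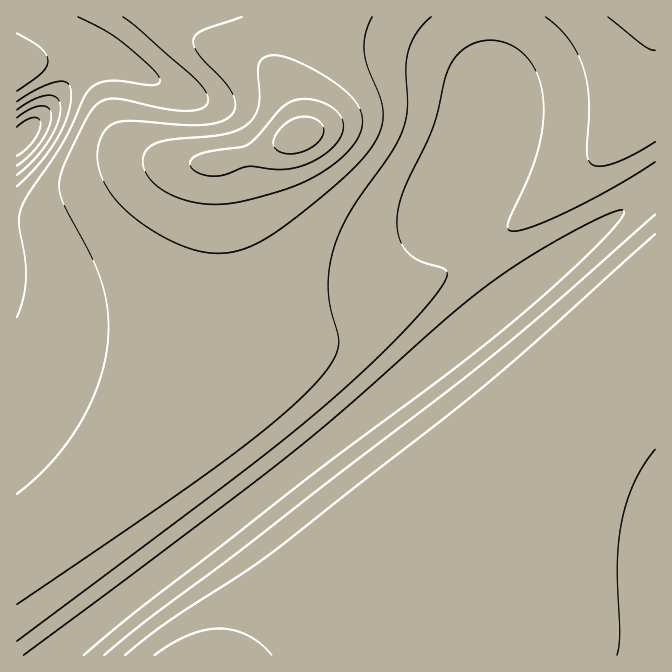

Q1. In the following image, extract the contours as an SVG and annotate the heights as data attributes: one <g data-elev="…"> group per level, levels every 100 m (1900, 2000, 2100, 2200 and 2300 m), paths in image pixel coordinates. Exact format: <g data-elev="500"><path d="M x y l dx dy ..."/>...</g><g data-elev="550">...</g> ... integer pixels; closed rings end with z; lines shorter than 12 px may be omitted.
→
<g data-elev="1900"><path d="M17 118l11-8 12-4 8 2 3 7-2 12-7 14-12 14-13 11"/></g><g data-elev="2000"><path d="M24 655l266-201 60-50 98-87 40-33 36-24 42-25 39-20 14-5 5 0 0 3-5 9-25 26-41 39-48 41-61 49-142 106-164 126-54 46"/><path d="M17 102l20-13 18-7 10 0 3 2 3 4 0 10-2 12-10 25-18 27-24 24"/></g><g data-elev="2100"><path d="M617 655l3-21-3-74 4-35 5-22 8-20 10-18 11-16"/><path d="M17 604l150-102 72-52 56-47 20-20 14-16 7-12 3-12-1-10-8-26-2-15 1-20 4-22 7-18 10-20 40-57 11-22 6-23-1-42 2-16 9-19 14-16"/><path d="M655 234l-130 117-71 60-184 143-100 66-45 35"/><path d="M123 17l14 10 58 51 11 14 2 10-2 3-4 3-17 3-22-3-43-9-15 1-7 3-6 7-18 34-13 29-2 10 1 9 6 16 27 52 10 25 5 33-2 35-4 19-7 20-8 19-11 19-12 18-16 17-31 29"/><path d="M545 17l14 11 10 12 8 13 7 15 5 29-2 53 1 8 2 5 9 3 14-3 19-8 23-13"/></g><g data-elev="2200"><path d="M201 203l24 1 29-5 41-13 29-15 21-17 14-17 3-9 1-8-2-8-4-8-8-10-12-10-33-20-26-9-8 0-6 3-4 4-2 6 2 27-2 12-4 10-7 8-10 5-13 4-50 5-14 3-10 5-6 6-1 7 1 8 4 9 7 7 20 13z"/></g><g data-elev="2300"><path d="M285 153l15-1 15-7 5-5 3-7 1-5-3-5-7-5-10-1-10 2-9 5-8 9-4 10 4 7z"/></g>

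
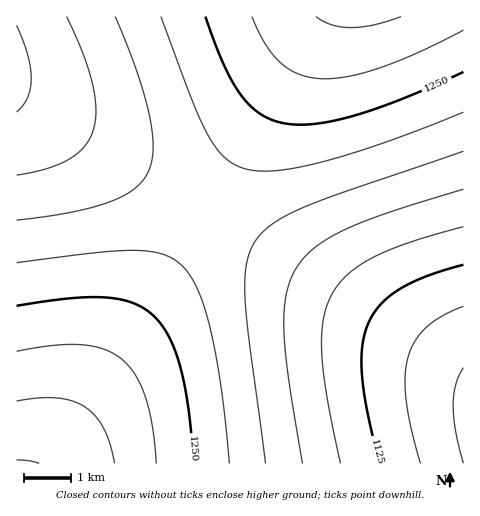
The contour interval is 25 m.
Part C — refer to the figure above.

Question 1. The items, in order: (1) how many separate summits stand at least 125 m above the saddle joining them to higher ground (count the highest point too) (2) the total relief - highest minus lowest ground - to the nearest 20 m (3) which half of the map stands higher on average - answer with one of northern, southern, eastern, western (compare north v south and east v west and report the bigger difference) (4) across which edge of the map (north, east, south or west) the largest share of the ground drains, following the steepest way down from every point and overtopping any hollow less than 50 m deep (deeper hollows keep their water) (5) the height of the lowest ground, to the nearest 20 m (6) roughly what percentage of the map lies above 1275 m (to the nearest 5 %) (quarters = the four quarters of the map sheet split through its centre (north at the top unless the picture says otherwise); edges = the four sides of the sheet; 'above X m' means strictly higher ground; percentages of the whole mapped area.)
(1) There is 1 summit with 125 m or more of prominence.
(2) The total relief is about 260 m.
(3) On average the western half of the map is the higher ground.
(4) Most of the ground drains across the eastern edge.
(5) The lowest ground is at about 1080 m.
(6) Roughly 10 % of the ground is higher than 1275 m.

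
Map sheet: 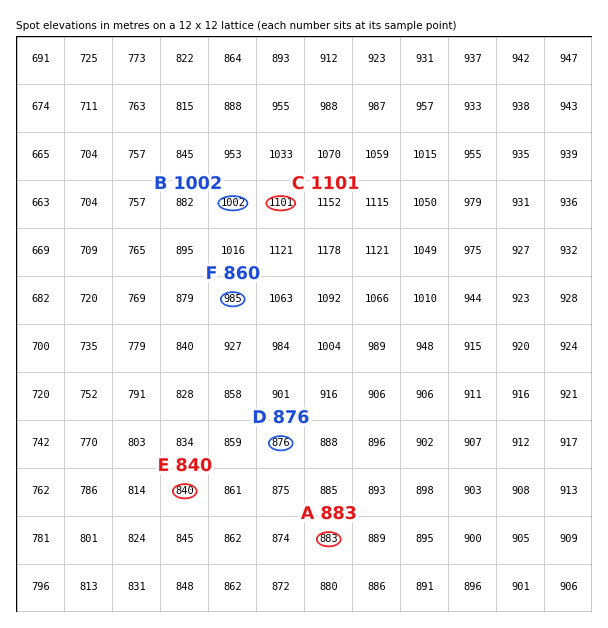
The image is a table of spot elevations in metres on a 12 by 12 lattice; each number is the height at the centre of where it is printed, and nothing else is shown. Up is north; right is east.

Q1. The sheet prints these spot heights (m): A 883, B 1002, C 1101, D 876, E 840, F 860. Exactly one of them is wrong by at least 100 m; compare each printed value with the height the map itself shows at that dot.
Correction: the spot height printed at F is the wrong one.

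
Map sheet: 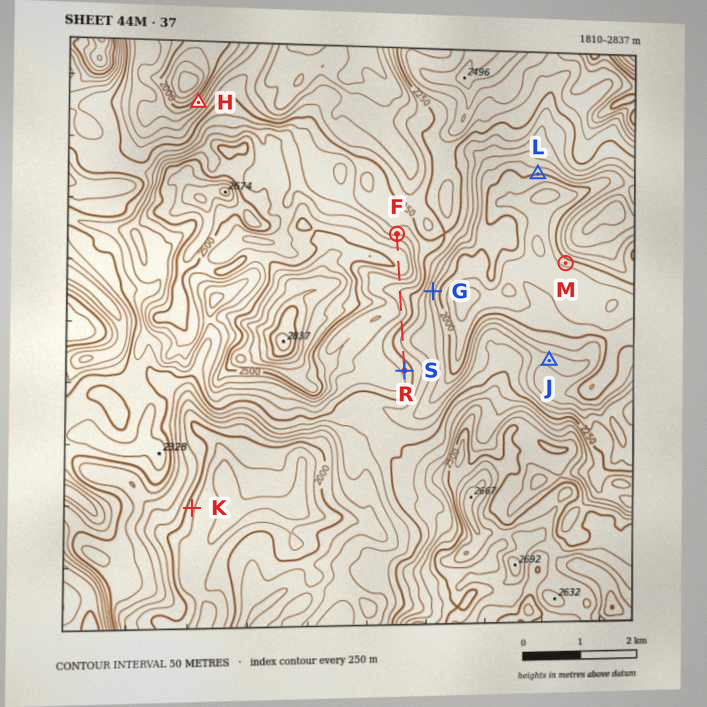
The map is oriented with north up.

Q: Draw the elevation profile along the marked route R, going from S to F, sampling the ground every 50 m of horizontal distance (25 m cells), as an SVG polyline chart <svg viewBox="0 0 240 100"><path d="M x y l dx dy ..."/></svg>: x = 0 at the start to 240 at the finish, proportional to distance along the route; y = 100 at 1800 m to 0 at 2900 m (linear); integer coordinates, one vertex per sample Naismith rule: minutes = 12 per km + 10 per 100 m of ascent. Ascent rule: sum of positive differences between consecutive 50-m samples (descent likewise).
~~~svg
<svg viewBox="0 0 240 100"><path d="M0 56l5 1 6 0 5 1 5 1 5 1 6 2 5 1 5 1 5 1 6 0 5-1 5 0 5-2 6-2 5-2 5-2 5-2 6-2 5-1 5 0 6 0 5 1 5 0 5 1 6 1 5 1 5-1 5-2 6-2 5-3 5-3 5-3 6-3 5-1 5 0 5 0 6 1 5 1 5 0 6 1 5 1 5 1 5 2 6 2 5 3 3 2"/></svg>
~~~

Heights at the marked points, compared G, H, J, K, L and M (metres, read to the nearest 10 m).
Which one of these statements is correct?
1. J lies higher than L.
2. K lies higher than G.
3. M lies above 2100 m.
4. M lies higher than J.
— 1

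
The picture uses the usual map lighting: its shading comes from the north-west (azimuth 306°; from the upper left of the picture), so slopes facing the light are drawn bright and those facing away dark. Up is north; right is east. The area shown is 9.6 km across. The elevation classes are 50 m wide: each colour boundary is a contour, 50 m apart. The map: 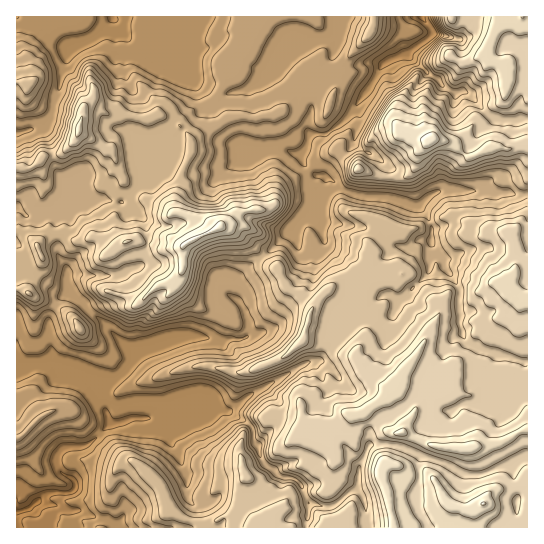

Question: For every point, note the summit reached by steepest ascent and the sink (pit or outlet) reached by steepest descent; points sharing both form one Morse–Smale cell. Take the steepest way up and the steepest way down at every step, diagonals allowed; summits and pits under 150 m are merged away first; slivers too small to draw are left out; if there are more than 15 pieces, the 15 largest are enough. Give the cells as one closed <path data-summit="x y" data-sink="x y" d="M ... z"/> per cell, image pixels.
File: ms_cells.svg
<path data-summit="483 503" data-sink="37 502" d="M262 257l-38 30 0 3 19 17 5 12 0 16-9 5-9-1-5 2-26-5-25 0-15 4-12 7-14 12-9 15-15 13-2 6-2 18 4 14-20 19-6 3-14 0-10 6-3 5 1 8 5 7 11 6 3 7-1 3-8 4-20 0-8 8 31 10 11 0 13 6 12 3 12 8 409 0 1-226-15-7-8-10-11-2-12 8-7 0-5-4-12 1-9 5-8 12-34-30-36 0-10-3-10 3-5 5-23 12-10 13-14-12-12-4-8-19z"/><path data-summit="219 227" data-sink="37 502" d="M173 121l-8 14 0 14-8 20-35 32-20-2-24 1-13-7-1 9-7 9 0 44 10 14 0 12 4 12 36 33 20 21 7 12 20-16 20-7 25 0 19 5 12-2 9 1 7-3 2-2 0-16-3-6-4-8-16-14-1-4 39-30-14-16-14-9-13-5-9 4-10-10-28-10 0-13 8-28 8-15 1-12-7-12z"/><path data-summit="483 503" data-sink="422 17" d="M326 177l-5 37-14-1-8 4-16 21-20 19 6 7 10 6 8 19 12 4 14 12 10-13 23-12 5-5 10-3 10 3 36 0 34 30 8-12 9-5 12-1 5 4 7 0 12-8 11 2 16 15 7 1-1-108-13 2-5-3-19-1-51 0-10 5-11 11-4 0-24-10-20 0-15-2-16-7z"/><path data-summit="431 141" data-sink="422 17" d="M407 55l-5 0-17 8-36 52-24 20-15 0-2-4 5-34 12-23-14-2-15 15-17 26-20 5 5 16 0 13 2 2 19 0 9 4 7 0 2 9 12 13 16 5 8 8 8 4 23 5 20 0 24 10 4 0 11-11 10-5 51 0 36 4 2-2 0-48-5-1-13 5-19-1-20 9-5-1-14-13 7-3 19-20 5-1 4-6-18-20-6-2-8 2-12-6-8-10-8-4z"/><path data-summit="431 141" data-sink="111 17" d="M342 16l-285 0-1 7 9 19 8 6 18-8 22-23 7 8 8 14 10 10 32 16 12 0 13 16 20 11 11 3 23-7 6 21 6 8 18-4 17-26 15-15 14 1 11-24z"/><path data-summit="219 227" data-sink="422 17" d="M241 116l-14 3-24 12-11 10-1 14-8 15-8 28 0 13 28 10 10 10 9-4 13 5 14 9 14 15 20-18 16-21 8-4 14 1 4-36-10-3-12-12-2-10-7 0-9-4-19 0-2-2 0-13-4-15-2-2-8 2z"/><path data-summit="431 141" data-sink="37 502" d="M18 208l-2 1 0 160 18-6 19 1 16 16 12 7 9 12 15 12 2-18 2-6 20-20 4-10-26-31-36-33-4-12 0-12-10-14 0-44-30 5z"/><path data-summit="79 129" data-sink="111 17" d="M113 17l-22 23-12 4-11 7-8 28 0 8-12 35-7 6-12 1-13 5 1 34 14 0 12-12 19-3 14-14 7-28 3-3 8 0 12 5 11-4 9 6 19 4 14-4 12 6 17-16 7-16-11-22-2-2-12 0-32-16-10-10-8-14z"/><path data-summit="79 129" data-sink="37 502" d="M94 108l-8 0-3 3-7 28-14 14-19 3-12 12-15 1 0 38 9 8 9 1 9-4 15-1 6-9 1-9 13 7 24-1 20 2 35-32 7-15 1-19 6-12-1-3-11-5-14 4-19-4-9-6-11 4z"/><path data-summit="18 438" data-sink="37 502" d="M41 363l-7 0-18 7 1 142 13-4 17-15 24-1 5-6-3-7-13-8-4-9 3-9 10-6 14 0 6-3 20-19-4-14-7-4-17-20-12-7-14-15z"/><path data-summit="523 17" data-sink="422 17" d="M474 16l-51 0 1 5 8 9 0 4-27 20 22 19 8 4 8 10 12 6 7-2 7 2 18 20 6-6 11-8 1-29-7-6-9-1-5-6 13-36z"/><path data-summit="370 33" data-sink="422 17" d="M414 16l-39 1-4 16-27 30-4 10 0 8-6-5-9-1-6 10-6 12-5 25 2 13 15 0 16-11 27-34 13-24 8-6 16-5 8-6-5-7 0-11z"/><path data-summit="29 85" data-sink="111 17" d="M55 16l-39 1 1 116 26-6 5-5 5-12 0-7 7-16 1-13 6-13 0-7 4-5-14-22z"/><path data-summit="523 17" data-sink="37 502" d="M527 16l-52 1 22 4-13 36 5 6 9 1 7 6-1 29-11 8-5 6 11 7 29-2z"/><path data-summit="219 227" data-sink="111 17" d="M187 73l8 16-2 6-5 10-16 16 13 10 6 12 12-12 24-12 12-3 11 3 9-2-10-29-28 7-26-14z"/>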